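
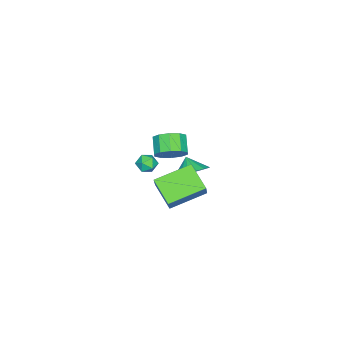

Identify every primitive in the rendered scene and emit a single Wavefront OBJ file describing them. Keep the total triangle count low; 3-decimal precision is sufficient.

v -2.422 -0.108 -2.95
v -1.703 -0.399 -2.336
v -2.538 -0.944 -1.616
v -3.258 -0.652 -2.23
v -1.9 0.149 -2.15
v -2.735 -0.395 -1.429
v -2.296 0.6 -2.269
v -3.131 0.055 -1.549
v -2.741 0.78 -2.648
v -3.576 0.235 -1.928
v -3.064 0.621 -3.143
v -3.899 0.076 -2.423
v -3.142 0.184 -3.564
v -3.977 -0.361 -2.844
v -2.945 -0.365 -3.751
v -3.78 -0.909 -3.03
v -2.549 -0.815 -3.631
v -3.384 -1.36 -2.911
v -2.104 -0.995 -3.252
v -2.939 -1.54 -2.532
v -1.781 -0.836 -2.757
v -2.616 -1.381 -2.037
v -1.452 -0.376 -3.109
v -0.762 -0.381 -3.037
v -1.458 -1.499 -3.123
v -0.768 -1.504 -3.051
v -1.17 -1.294 -2.526
v -1.166 -0.6 -2.517
v -1.054 -1.28 -3.643
v -1.05 -0.586 -3.634
v -0.516 -0.94 -3.367
v -0.588 -0.948 -2.677
v -1.632 -0.932 -3.483
v -1.704 -0.94 -2.793
v -0.468 2.235 -2.083
v 0.043 2.763 -1.347
v -0.912 1.625 -1.337
v -0.385 3.012 -1.397
v -0.832 3.084 -1.605
v -1.195 2.961 -1.922
v -1.392 2.671 -2.276
v -1.377 2.282 -2.585
v -1.154 1.881 -2.78
v -0.774 1.562 -2.815
v -0.324 1.397 -2.682
v 0.093 1.423 -2.412
v 0.382 1.636 -2.066
v 0.476 1.986 -1.724
v 0.353 2.392 -1.465
v 3.601 2.174 -0.015
v 4.318 2.482 1.074
v 2.038 3.553 0.626
v 2.756 3.86 1.715
v 4.364 3.44 -0.875
v 5.082 3.747 0.214
v 2.802 4.818 -0.234
v 3.519 5.126 0.855
f 2 1 5
f 2 5 3
f 3 5 6
f 3 6 4
f 5 1 7
f 5 7 6
f 6 7 8
f 6 8 4
f 7 1 9
f 7 9 8
f 8 9 10
f 8 10 4
f 9 1 11
f 9 11 10
f 10 11 12
f 10 12 4
f 11 1 13
f 11 13 12
f 12 13 14
f 12 14 4
f 13 1 15
f 13 15 14
f 14 15 16
f 14 16 4
f 15 1 17
f 15 17 16
f 16 17 18
f 16 18 4
f 17 1 19
f 17 19 18
f 18 19 20
f 18 20 4
f 19 1 21
f 19 21 20
f 20 21 22
f 20 22 4
f 21 1 2
f 21 2 22
f 22 2 3
f 22 3 4
f 23 34 28
f 23 28 24
f 23 24 30
f 23 30 33
f 23 33 34
f 24 28 32
f 28 34 27
f 34 33 25
f 33 30 29
f 30 24 31
f 26 32 27
f 26 27 25
f 26 25 29
f 26 29 31
f 26 31 32
f 27 32 28
f 25 27 34
f 29 25 33
f 31 29 30
f 32 31 24
f 36 35 38
f 36 38 37
f 38 35 39
f 38 39 37
f 39 35 40
f 39 40 37
f 40 35 41
f 40 41 37
f 41 35 42
f 41 42 37
f 42 35 43
f 42 43 37
f 43 35 44
f 43 44 37
f 44 35 45
f 44 45 37
f 45 35 46
f 45 46 37
f 46 35 47
f 46 47 37
f 47 35 48
f 47 48 37
f 48 35 49
f 48 49 37
f 49 35 36
f 49 36 37
f 51 53 50
f 54 51 50
f 50 53 52
f 52 54 50
f 51 57 53
f 55 51 54
f 55 57 51
f 53 57 52
f 56 54 52
f 52 57 56
f 56 55 54
f 57 55 56



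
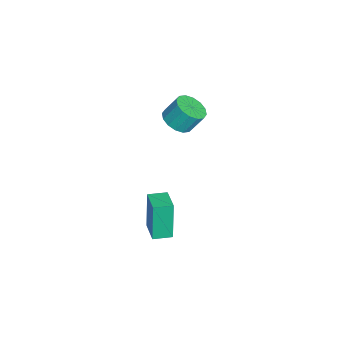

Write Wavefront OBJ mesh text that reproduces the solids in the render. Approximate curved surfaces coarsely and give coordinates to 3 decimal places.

v 0.219 -1.794 -4.986
v -0.135 -1.782 -2.967
v -0.053 -0.886 -5.039
v -0.407 -0.873 -3.02
v 1.407 -1.427 -4.78
v 1.053 -1.414 -2.761
v 1.135 -0.518 -4.833
v 0.781 -0.506 -2.814
v -1.687 -0.524 1.128
v -0.869 -0.552 1.184
v -0.915 0.096 2.169
v -1.733 0.124 2.112
v -0.952 -0.206 0.952
v -0.998 0.442 1.937
v -1.231 0.055 0.768
v -1.277 0.703 1.752
v -1.633 0.16 0.679
v -1.679 0.809 1.664
v -2.049 0.082 0.711
v -2.095 0.731 1.696
v -2.368 -0.158 0.855
v -2.414 0.491 1.839
v -2.505 -0.496 1.071
v -2.551 0.152 2.056
v -2.422 -0.842 1.303
v -2.468 -0.194 2.288
v -2.143 -1.103 1.488
v -2.189 -0.455 2.472
v -1.741 -1.209 1.576
v -1.787 -0.56 2.561
v -1.325 -1.131 1.544
v -1.371 -0.482 2.529
v -1.006 -0.891 1.401
v -1.052 -0.242 2.385
f 2 4 1
f 5 2 1
f 1 4 3
f 3 5 1
f 2 8 4
f 6 2 5
f 6 8 2
f 4 8 3
f 7 5 3
f 3 8 7
f 7 6 5
f 8 6 7
f 10 9 13
f 10 13 11
f 11 13 14
f 11 14 12
f 13 9 15
f 13 15 14
f 14 15 16
f 14 16 12
f 15 9 17
f 15 17 16
f 16 17 18
f 16 18 12
f 17 9 19
f 17 19 18
f 18 19 20
f 18 20 12
f 19 9 21
f 19 21 20
f 20 21 22
f 20 22 12
f 21 9 23
f 21 23 22
f 22 23 24
f 22 24 12
f 23 9 25
f 23 25 24
f 24 25 26
f 24 26 12
f 25 9 27
f 25 27 26
f 26 27 28
f 26 28 12
f 27 9 29
f 27 29 28
f 28 29 30
f 28 30 12
f 29 9 31
f 29 31 30
f 30 31 32
f 30 32 12
f 31 9 33
f 31 33 32
f 32 33 34
f 32 34 12
f 33 9 10
f 33 10 34
f 34 10 11
f 34 11 12



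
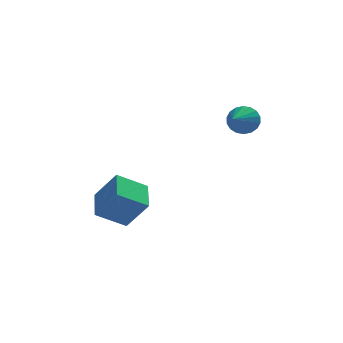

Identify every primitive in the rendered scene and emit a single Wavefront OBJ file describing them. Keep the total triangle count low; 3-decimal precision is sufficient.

v -2.796 3.007 -1.982
v -1.941 2.546 -0.71
v -2.761 4.405 -1.498
v -1.906 3.944 -0.226
v -1.554 3.236 -2.734
v -0.699 2.775 -1.462
v -1.519 4.634 -2.25
v -0.664 4.173 -0.978
v 2.927 2.571 3.128
v 3.195 2.22 2.597
v 2.393 1.429 3.612
v 3.418 2.206 2.808
v 3.543 2.263 3.083
v 3.546 2.382 3.366
v 3.427 2.538 3.602
v 3.209 2.7 3.744
v 2.935 2.837 3.764
v 2.659 2.921 3.658
v 2.436 2.936 3.447
v 2.311 2.878 3.173
v 2.307 2.759 2.89
v 2.427 2.603 2.654
v 2.645 2.441 2.511
v 2.919 2.304 2.491
f 2 4 1
f 5 2 1
f 1 4 3
f 3 5 1
f 2 8 4
f 6 2 5
f 6 8 2
f 4 8 3
f 7 5 3
f 3 8 7
f 7 6 5
f 8 6 7
f 10 9 12
f 10 12 11
f 12 9 13
f 12 13 11
f 13 9 14
f 13 14 11
f 14 9 15
f 14 15 11
f 15 9 16
f 15 16 11
f 16 9 17
f 16 17 11
f 17 9 18
f 17 18 11
f 18 9 19
f 18 19 11
f 19 9 20
f 19 20 11
f 20 9 21
f 20 21 11
f 21 9 22
f 21 22 11
f 22 9 23
f 22 23 11
f 23 9 24
f 23 24 11
f 24 9 10
f 24 10 11



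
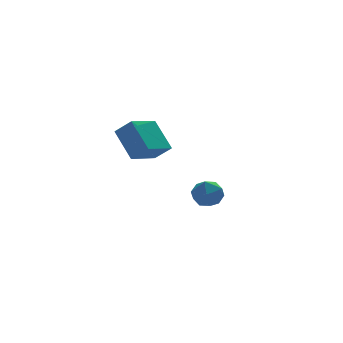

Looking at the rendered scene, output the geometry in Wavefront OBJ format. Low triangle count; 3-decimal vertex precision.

v -3.513 -2.258 2.459
v -3.888 -0.885 3.935
v -1.945 -1.373 2.034
v -2.319 -0 3.51
v -2.881 -2.98 3.29
v -3.255 -1.607 4.766
v -1.312 -2.095 2.865
v -1.687 -0.722 4.341
v 2.411 4.397 -3.453
v 3.405 4.648 -3.217
v 2.595 2.912 -2.643
v 3.589 3.163 -2.407
v 2.794 3.683 -1.956
v 2.68 4.601 -2.457
v 3.32 2.959 -3.403
v 3.206 3.877 -3.904
v 3.966 3.76 -3.187
v 3.641 4.207 -2.292
v 2.359 3.353 -3.568
v 2.034 3.8 -2.673
f 2 4 1
f 5 2 1
f 1 4 3
f 3 5 1
f 2 8 4
f 6 2 5
f 6 8 2
f 4 8 3
f 7 5 3
f 3 8 7
f 7 6 5
f 8 6 7
f 9 20 14
f 9 14 10
f 9 10 16
f 9 16 19
f 9 19 20
f 10 14 18
f 14 20 13
f 20 19 11
f 19 16 15
f 16 10 17
f 12 18 13
f 12 13 11
f 12 11 15
f 12 15 17
f 12 17 18
f 13 18 14
f 11 13 20
f 15 11 19
f 17 15 16
f 18 17 10



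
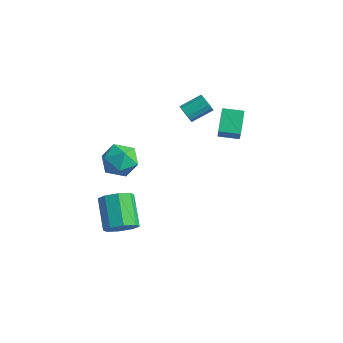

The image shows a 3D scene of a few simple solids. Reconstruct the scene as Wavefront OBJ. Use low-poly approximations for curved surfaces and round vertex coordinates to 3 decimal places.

v 0.431 -4.309 -4.117
v 0.942 -4.632 -3.295
v -0.459 -3.613 -2.022
v -0.971 -3.291 -2.843
v 1.203 -3.945 -3.559
v -0.198 -2.926 -2.285
v 1.011 -3.471 -4.149
v -0.39 -2.452 -2.875
v 0.479 -3.489 -4.72
v -0.922 -2.47 -3.447
v -0.081 -3.987 -4.938
v -1.482 -2.968 -3.665
v -0.342 -4.674 -4.675
v -1.743 -3.655 -3.401
v -0.15 -5.148 -4.085
v -1.551 -4.129 -2.811
v 0.382 -5.13 -3.513
v -1.019 -4.111 -2.24
v -0.075 -2.651 0.315
v 0.707 -3.207 0.978
v -1.407 -3.873 0.862
v -0.625 -4.429 1.525
v -0.979 -3.355 1.816
v -0.155 -2.6 1.478
v -0.545 -4.48 0.362
v 0.279 -3.725 0.024
v 0.417 -4.338 1.008
v 0.149 -3.642 1.906
v -0.849 -3.438 -0.066
v -1.117 -2.742 0.832
v -1.129 2.565 0.661
v -0.914 2.223 1.171
v -0.376 3.454 1.768
v -0.591 3.795 1.259
v -0.66 2.219 0.95
v -0.122 3.45 1.548
v -0.532 2.308 0.652
v 0.006 3.538 1.249
v -0.564 2.466 0.356
v -0.025 3.696 0.954
v -0.747 2.65 0.142
v -0.209 3.88 0.74
v -1.033 2.811 0.067
v -0.494 4.041 0.665
v -1.344 2.906 0.152
v -0.806 4.137 0.749
v -1.598 2.91 0.372
v -1.06 4.141 0.97
v -1.726 2.822 0.671
v -1.188 4.052 1.268
v -1.695 2.664 0.966
v -1.156 3.894 1.564
v -1.511 2.48 1.18
v -0.973 3.71 1.778
v -1.226 2.319 1.255
v -0.687 3.549 1.853
v 2.754 1.007 2.369
v 2.037 2.107 3.264
v 2.214 1.542 1.278
v 1.496 2.643 2.173
v 3.724 1.737 2.247
v 3.006 2.838 3.142
v 3.183 2.273 1.156
v 2.466 3.373 2.051
f 2 1 5
f 2 5 3
f 3 5 6
f 3 6 4
f 5 1 7
f 5 7 6
f 6 7 8
f 6 8 4
f 7 1 9
f 7 9 8
f 8 9 10
f 8 10 4
f 9 1 11
f 9 11 10
f 10 11 12
f 10 12 4
f 11 1 13
f 11 13 12
f 12 13 14
f 12 14 4
f 13 1 15
f 13 15 14
f 14 15 16
f 14 16 4
f 15 1 17
f 15 17 16
f 16 17 18
f 16 18 4
f 17 1 2
f 17 2 18
f 18 2 3
f 18 3 4
f 19 30 24
f 19 24 20
f 19 20 26
f 19 26 29
f 19 29 30
f 20 24 28
f 24 30 23
f 30 29 21
f 29 26 25
f 26 20 27
f 22 28 23
f 22 23 21
f 22 21 25
f 22 25 27
f 22 27 28
f 23 28 24
f 21 23 30
f 25 21 29
f 27 25 26
f 28 27 20
f 32 31 35
f 32 35 33
f 33 35 36
f 33 36 34
f 35 31 37
f 35 37 36
f 36 37 38
f 36 38 34
f 37 31 39
f 37 39 38
f 38 39 40
f 38 40 34
f 39 31 41
f 39 41 40
f 40 41 42
f 40 42 34
f 41 31 43
f 41 43 42
f 42 43 44
f 42 44 34
f 43 31 45
f 43 45 44
f 44 45 46
f 44 46 34
f 45 31 47
f 45 47 46
f 46 47 48
f 46 48 34
f 47 31 49
f 47 49 48
f 48 49 50
f 48 50 34
f 49 31 51
f 49 51 50
f 50 51 52
f 50 52 34
f 51 31 53
f 51 53 52
f 52 53 54
f 52 54 34
f 53 31 55
f 53 55 54
f 54 55 56
f 54 56 34
f 55 31 32
f 55 32 56
f 56 32 33
f 56 33 34
f 58 60 57
f 61 58 57
f 57 60 59
f 59 61 57
f 58 64 60
f 62 58 61
f 62 64 58
f 60 64 59
f 63 61 59
f 59 64 63
f 63 62 61
f 64 62 63



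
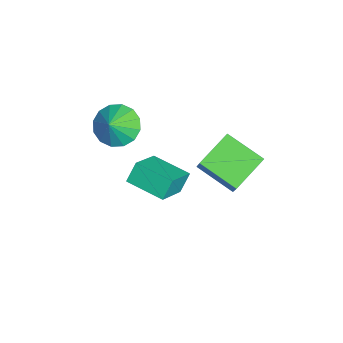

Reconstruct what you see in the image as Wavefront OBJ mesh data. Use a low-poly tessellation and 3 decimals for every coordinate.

v -3.444 -3.119 -0.351
v -2.75 -3.342 -1.065
v -2.756 -3.421 0.411
v -2.663 -2.836 -0.943
v -2.785 -2.405 -0.663
v -3.083 -2.166 -0.299
v -3.479 -2.182 0.051
v -3.864 -2.45 0.293
v -4.137 -2.896 0.362
v -4.225 -3.402 0.241
v -4.103 -3.833 -0.04
v -3.804 -4.072 -0.404
v -3.409 -4.056 -0.753
v -3.023 -3.789 -0.996
v -3.575 -2.036 -3.859
v -3.969 -1.636 -3.019
v -2.623 -0.578 -4.109
v -3.016 -0.177 -3.269
v -2.204 -2.763 -2.871
v -2.597 -2.362 -2.031
v -1.251 -1.304 -3.121
v -1.645 -0.904 -2.281
v 0.931 1.361 -0.204
v 0.067 -0.008 0.537
v -0.165 2.443 0.516
v -1.029 1.074 1.257
v 1.729 1.446 0.883
v 0.865 0.077 1.624
v 0.633 2.528 1.603
v -0.231 1.159 2.344
f 2 1 4
f 2 4 3
f 4 1 5
f 4 5 3
f 5 1 6
f 5 6 3
f 6 1 7
f 6 7 3
f 7 1 8
f 7 8 3
f 8 1 9
f 8 9 3
f 9 1 10
f 9 10 3
f 10 1 11
f 10 11 3
f 11 1 12
f 11 12 3
f 12 1 13
f 12 13 3
f 13 1 14
f 13 14 3
f 14 1 2
f 14 2 3
f 16 18 15
f 19 16 15
f 15 18 17
f 17 19 15
f 16 22 18
f 20 16 19
f 20 22 16
f 18 22 17
f 21 19 17
f 17 22 21
f 21 20 19
f 22 20 21
f 24 26 23
f 27 24 23
f 23 26 25
f 25 27 23
f 24 30 26
f 28 24 27
f 28 30 24
f 26 30 25
f 29 27 25
f 25 30 29
f 29 28 27
f 30 28 29



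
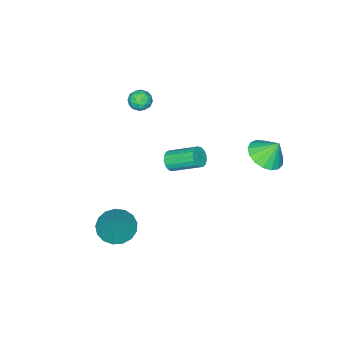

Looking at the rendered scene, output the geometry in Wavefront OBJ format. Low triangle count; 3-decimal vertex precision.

v 3.466 -1.476 -2.425
v 4.357 -1.938 -2.697
v 4.334 -0.844 -0.655
v 4.4 -1.478 -2.882
v 4.228 -1.018 -2.963
v 3.882 -0.662 -2.92
v 3.441 -0.494 -2.764
v 3.005 -0.55 -2.53
v 2.675 -0.818 -2.272
v 2.526 -1.238 -2.049
v 2.592 -1.712 -1.912
v 2.859 -2.132 -1.892
v 3.264 -2.402 -1.995
v 3.716 -2.46 -2.196
v 4.11 -2.292 -2.449
v -0.817 -3.246 3.617
v -0.331 -3.338 3.176
v -1.229 -4.202 3.364
v -0.743 -4.294 2.923
v -0.606 -4.296 3.571
v -0.352 -3.704 3.727
v -1.208 -3.836 2.813
v -0.954 -3.244 2.969
v -0.573 -3.702 2.679
v -0.201 -3.987 3.147
v -1.359 -3.553 3.393
v -0.987 -3.838 3.861
v -0.538 -3.208 3.419
v -1.022 -4.332 3.121
v -0.941 -4.333 3.502
v -0.656 -4.387 3.242
v -0.55 -3.423 3.743
v -0.265 -3.477 3.484
v -0.426 -4.04 3.716
v -1.295 -4.063 3.056
v -1.01 -4.117 2.797
v -0.904 -3.153 3.298
v -0.619 -3.207 3.038
v -1.134 -3.5 2.824
v -0.395 -3.476 2.867
v -0.637 -4.038 2.718
v -0.91 -3.769 2.654
v -0.761 -3.421 2.746
v -0.176 -3.643 3.143
v -0.418 -4.205 2.994
v -0.338 -4.206 3.375
v -0.188 -3.859 3.467
v -0.318 -3.857 2.85
v -1.142 -3.335 3.546
v -1.384 -3.897 3.397
v -1.372 -3.681 3.073
v -1.222 -3.334 3.165
v -0.923 -3.502 3.822
v -1.165 -4.064 3.673
v -0.799 -4.119 3.794
v -0.65 -3.771 3.886
v -1.242 -3.683 3.69
v -2.84 2.667 1.507
v -2.287 3.492 1.234
v -3.16 3.233 2.573
v -2.736 3.584 1.05
v -3.208 3.466 0.971
v -3.595 3.165 1.015
v -3.81 2.749 1.171
v -3.803 2.315 1.404
v -3.574 1.961 1.661
v -3.178 1.769 1.882
v -2.704 1.782 2.017
v -2.261 1.998 2.035
v -1.951 2.367 1.932
v -1.844 2.805 1.732
v -1.966 3.211 1.48
v 1.933 0.738 3.277
v 2.384 0.703 3.639
v 1.838 2.047 4.446
v 1.387 2.082 4.083
v 2.477 0.864 3.433
v 1.931 2.209 4.24
v 2.445 0.997 3.191
v 1.899 2.341 3.998
v 2.296 1.07 2.969
v 1.75 2.414 3.776
v 2.063 1.067 2.817
v 1.518 2.411 3.624
v 1.801 0.988 2.77
v 1.256 2.333 3.577
v 1.569 0.853 2.839
v 1.024 2.197 3.646
v 1.42 0.691 3.009
v 0.875 2.035 3.816
v 1.389 0.539 3.24
v 0.844 1.884 4.047
v 1.482 0.434 3.479
v 0.937 1.778 4.286
v 1.679 0.398 3.672
v 1.133 1.742 4.478
v 1.933 0.44 3.774
v 1.388 1.784 4.581
v 2.188 0.55 3.762
v 1.642 1.894 4.569
f 2 1 4
f 2 4 3
f 4 1 5
f 4 5 3
f 5 1 6
f 5 6 3
f 6 1 7
f 6 7 3
f 7 1 8
f 7 8 3
f 8 1 9
f 8 9 3
f 9 1 10
f 9 10 3
f 10 1 11
f 10 11 3
f 11 1 12
f 11 12 3
f 12 1 13
f 12 13 3
f 13 1 14
f 13 14 3
f 14 1 15
f 14 15 3
f 15 1 2
f 15 2 3
f 16 53 32
f 53 27 56
f 32 56 21
f 53 56 32
f 16 32 28
f 32 21 33
f 28 33 17
f 32 33 28
f 16 28 37
f 28 17 38
f 37 38 23
f 28 38 37
f 16 37 49
f 37 23 52
f 49 52 26
f 37 52 49
f 16 49 53
f 49 26 57
f 53 57 27
f 49 57 53
f 17 33 44
f 33 21 47
f 44 47 25
f 33 47 44
f 21 56 34
f 56 27 55
f 34 55 20
f 56 55 34
f 27 57 54
f 57 26 50
f 54 50 18
f 57 50 54
f 26 52 51
f 52 23 39
f 51 39 22
f 52 39 51
f 23 38 43
f 38 17 40
f 43 40 24
f 38 40 43
f 19 45 31
f 45 25 46
f 31 46 20
f 45 46 31
f 19 31 29
f 31 20 30
f 29 30 18
f 31 30 29
f 19 29 36
f 29 18 35
f 36 35 22
f 29 35 36
f 19 36 41
f 36 22 42
f 41 42 24
f 36 42 41
f 19 41 45
f 41 24 48
f 45 48 25
f 41 48 45
f 20 46 34
f 46 25 47
f 34 47 21
f 46 47 34
f 18 30 54
f 30 20 55
f 54 55 27
f 30 55 54
f 22 35 51
f 35 18 50
f 51 50 26
f 35 50 51
f 24 42 43
f 42 22 39
f 43 39 23
f 42 39 43
f 25 48 44
f 48 24 40
f 44 40 17
f 48 40 44
f 59 58 61
f 59 61 60
f 61 58 62
f 61 62 60
f 62 58 63
f 62 63 60
f 63 58 64
f 63 64 60
f 64 58 65
f 64 65 60
f 65 58 66
f 65 66 60
f 66 58 67
f 66 67 60
f 67 58 68
f 67 68 60
f 68 58 69
f 68 69 60
f 69 58 70
f 69 70 60
f 70 58 71
f 70 71 60
f 71 58 72
f 71 72 60
f 72 58 59
f 72 59 60
f 74 73 77
f 74 77 75
f 75 77 78
f 75 78 76
f 77 73 79
f 77 79 78
f 78 79 80
f 78 80 76
f 79 73 81
f 79 81 80
f 80 81 82
f 80 82 76
f 81 73 83
f 81 83 82
f 82 83 84
f 82 84 76
f 83 73 85
f 83 85 84
f 84 85 86
f 84 86 76
f 85 73 87
f 85 87 86
f 86 87 88
f 86 88 76
f 87 73 89
f 87 89 88
f 88 89 90
f 88 90 76
f 89 73 91
f 89 91 90
f 90 91 92
f 90 92 76
f 91 73 93
f 91 93 92
f 92 93 94
f 92 94 76
f 93 73 95
f 93 95 94
f 94 95 96
f 94 96 76
f 95 73 97
f 95 97 96
f 96 97 98
f 96 98 76
f 97 73 99
f 97 99 98
f 98 99 100
f 98 100 76
f 99 73 74
f 99 74 100
f 100 74 75
f 100 75 76



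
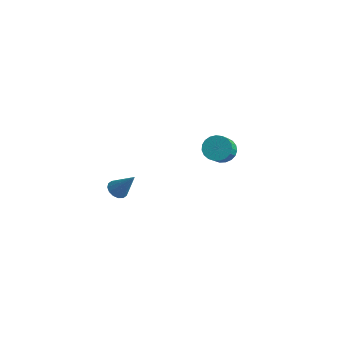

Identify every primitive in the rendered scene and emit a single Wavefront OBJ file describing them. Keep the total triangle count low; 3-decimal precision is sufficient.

v -0.747 4.1 1.07
v -0.249 4.589 1.372
v 0.065 3.748 2.213
v -0.433 3.26 1.91
v -0.512 4.654 1.535
v -0.198 3.813 2.376
v -0.816 4.623 1.617
v -0.501 3.782 2.458
v -1.107 4.501 1.605
v -0.793 3.661 2.446
v -1.337 4.311 1.5
v -1.022 3.47 2.341
v -1.464 4.084 1.321
v -1.15 3.243 2.162
v -1.468 3.86 1.098
v -1.153 3.019 1.939
v -1.346 3.677 0.871
v -1.032 2.837 1.712
v -1.122 3.568 0.677
v -0.807 2.727 1.518
v -0.832 3.551 0.552
v -0.518 2.71 1.393
v -0.528 3.628 0.516
v -0.214 2.788 1.357
v -0.262 3.788 0.575
v 0.053 2.947 1.416
v -0.079 4.001 0.721
v 0.235 3.16 1.562
v -0.012 4.232 0.926
v 0.302 3.391 1.767
v -0.073 4.44 1.156
v 0.242 3.599 1.997
v -1.564 -2.859 2.171
v -1.289 -2.46 1.89
v -0.716 -2.601 3.369
v -1.51 -2.323 2.018
v -1.746 -2.33 2.186
v -1.933 -2.478 2.35
v -2.021 -2.729 2.467
v -1.987 -3.014 2.504
v -1.839 -3.258 2.452
v -1.617 -3.395 2.325
v -1.382 -3.388 2.156
v -1.195 -3.24 1.992
v -1.106 -2.989 1.875
v -1.141 -2.704 1.838
f 2 1 5
f 2 5 3
f 3 5 6
f 3 6 4
f 5 1 7
f 5 7 6
f 6 7 8
f 6 8 4
f 7 1 9
f 7 9 8
f 8 9 10
f 8 10 4
f 9 1 11
f 9 11 10
f 10 11 12
f 10 12 4
f 11 1 13
f 11 13 12
f 12 13 14
f 12 14 4
f 13 1 15
f 13 15 14
f 14 15 16
f 14 16 4
f 15 1 17
f 15 17 16
f 16 17 18
f 16 18 4
f 17 1 19
f 17 19 18
f 18 19 20
f 18 20 4
f 19 1 21
f 19 21 20
f 20 21 22
f 20 22 4
f 21 1 23
f 21 23 22
f 22 23 24
f 22 24 4
f 23 1 25
f 23 25 24
f 24 25 26
f 24 26 4
f 25 1 27
f 25 27 26
f 26 27 28
f 26 28 4
f 27 1 29
f 27 29 28
f 28 29 30
f 28 30 4
f 29 1 31
f 29 31 30
f 30 31 32
f 30 32 4
f 31 1 2
f 31 2 32
f 32 2 3
f 32 3 4
f 34 33 36
f 34 36 35
f 36 33 37
f 36 37 35
f 37 33 38
f 37 38 35
f 38 33 39
f 38 39 35
f 39 33 40
f 39 40 35
f 40 33 41
f 40 41 35
f 41 33 42
f 41 42 35
f 42 33 43
f 42 43 35
f 43 33 44
f 43 44 35
f 44 33 45
f 44 45 35
f 45 33 46
f 45 46 35
f 46 33 34
f 46 34 35



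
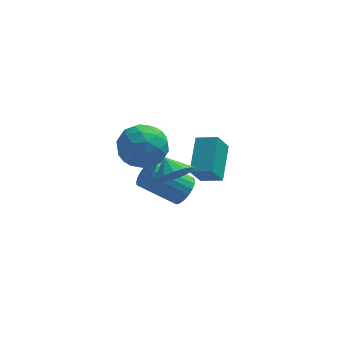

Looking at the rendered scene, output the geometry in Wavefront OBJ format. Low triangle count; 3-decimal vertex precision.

v 0.924 0.567 -1.012
v 1.401 0.69 -0.369
v -0.247 0.897 0.815
v -0.724 0.773 0.172
v 1.357 1.003 -0.485
v -0.291 1.21 0.699
v 1.239 1.241 -0.691
v -0.41 1.448 0.492
v 1.066 1.362 -0.954
v -0.583 1.569 0.23
v 0.868 1.346 -1.226
v -0.781 1.552 -0.043
v 0.68 1.195 -1.461
v -0.968 1.401 -0.278
v 0.535 0.935 -1.619
v -1.114 1.142 -0.435
v 0.456 0.612 -1.671
v -1.192 0.818 -0.488
v 0.459 0.281 -1.61
v -1.19 0.487 -0.426
v 0.542 -0.001 -1.445
v -1.106 0.205 -0.261
v 0.691 -0.185 -1.205
v -0.957 0.022 -0.022
v 0.881 -0.238 -0.932
v -0.768 -0.032 0.252
v 1.078 -0.153 -0.672
v -0.571 0.054 0.511
v 1.248 0.057 -0.472
v -0.4 0.264 0.712
v 1.363 0.356 -0.364
v -0.286 0.562 0.819
v 0.289 -3.009 3.221
v 1.143 -2.573 3.192
v -0.089 -2.231 3.799
v 0.923 -2.407 2.825
v 0.557 -2.379 2.548
v 0.13 -2.495 2.426
v -0.261 -2.729 2.485
v -0.526 -3.027 2.714
v -0.604 -3.321 3.058
v -0.478 -3.544 3.44
v -0.176 -3.644 3.771
v 0.233 -3.598 3.977
v 0.654 -3.418 4.009
v 0.992 -3.143 3.861
v 1.168 -2.838 3.566
v -1.879 0.904 2.503
v -1.09 0.977 1.562
v -0.73 -0.477 3.358
v 0.059 -0.404 2.417
v -0.052 0.537 3.202
v -0.763 1.391 2.673
v -1.057 -0.891 2.247
v -1.768 -0.037 1.718
v -0.582 -0.132 1.404
v 0.039 0.751 1.994
v -1.859 -0.251 2.926
v -1.238 0.632 3.516
v -1.586 1.062 1.957
v -0.234 -0.562 2.963
v -0.3 -0.009 3.424
v 0.164 0.035 2.871
v -1.393 1.305 2.61
v -0.929 1.348 2.057
v -0.319 1.09 3.021
v -0.891 -0.848 2.863
v -0.427 -0.805 2.31
v -1.984 0.465 2.049
v -1.52 0.509 1.496
v -1.501 -0.59 1.899
v -0.824 0.453 1.311
v -0.148 -0.359 1.814
v -0.804 -0.645 1.714
v -1.222 -0.143 1.403
v -0.458 0.972 1.658
v 0.218 0.16 2.161
v 0.152 0.713 2.622
v -0.266 1.215 2.311
v -0.16 0.32 1.565
v -2.038 0.34 2.759
v -1.362 -0.472 3.262
v -1.554 -0.715 2.609
v -1.972 -0.213 2.298
v -1.672 0.859 3.106
v -0.996 0.047 3.609
v -0.598 0.643 3.517
v -1.016 1.145 3.206
v -1.66 0.18 3.355
v 1.732 1.933 -1.538
v 1.208 1.475 -0.476
v 2.113 3.67 -0.602
v 1.588 3.213 0.46
v 2.712 1.547 -1.22
v 2.187 1.09 -0.158
v 3.092 3.285 -0.284
v 2.568 2.827 0.778
f 2 1 5
f 2 5 3
f 3 5 6
f 3 6 4
f 5 1 7
f 5 7 6
f 6 7 8
f 6 8 4
f 7 1 9
f 7 9 8
f 8 9 10
f 8 10 4
f 9 1 11
f 9 11 10
f 10 11 12
f 10 12 4
f 11 1 13
f 11 13 12
f 12 13 14
f 12 14 4
f 13 1 15
f 13 15 14
f 14 15 16
f 14 16 4
f 15 1 17
f 15 17 16
f 16 17 18
f 16 18 4
f 17 1 19
f 17 19 18
f 18 19 20
f 18 20 4
f 19 1 21
f 19 21 20
f 20 21 22
f 20 22 4
f 21 1 23
f 21 23 22
f 22 23 24
f 22 24 4
f 23 1 25
f 23 25 24
f 24 25 26
f 24 26 4
f 25 1 27
f 25 27 26
f 26 27 28
f 26 28 4
f 27 1 29
f 27 29 28
f 28 29 30
f 28 30 4
f 29 1 31
f 29 31 30
f 30 31 32
f 30 32 4
f 31 1 2
f 31 2 32
f 32 2 3
f 32 3 4
f 34 33 36
f 34 36 35
f 36 33 37
f 36 37 35
f 37 33 38
f 37 38 35
f 38 33 39
f 38 39 35
f 39 33 40
f 39 40 35
f 40 33 41
f 40 41 35
f 41 33 42
f 41 42 35
f 42 33 43
f 42 43 35
f 43 33 44
f 43 44 35
f 44 33 45
f 44 45 35
f 45 33 46
f 45 46 35
f 46 33 47
f 46 47 35
f 47 33 34
f 47 34 35
f 48 85 64
f 85 59 88
f 64 88 53
f 85 88 64
f 48 64 60
f 64 53 65
f 60 65 49
f 64 65 60
f 48 60 69
f 60 49 70
f 69 70 55
f 60 70 69
f 48 69 81
f 69 55 84
f 81 84 58
f 69 84 81
f 48 81 85
f 81 58 89
f 85 89 59
f 81 89 85
f 49 65 76
f 65 53 79
f 76 79 57
f 65 79 76
f 53 88 66
f 88 59 87
f 66 87 52
f 88 87 66
f 59 89 86
f 89 58 82
f 86 82 50
f 89 82 86
f 58 84 83
f 84 55 71
f 83 71 54
f 84 71 83
f 55 70 75
f 70 49 72
f 75 72 56
f 70 72 75
f 51 77 63
f 77 57 78
f 63 78 52
f 77 78 63
f 51 63 61
f 63 52 62
f 61 62 50
f 63 62 61
f 51 61 68
f 61 50 67
f 68 67 54
f 61 67 68
f 51 68 73
f 68 54 74
f 73 74 56
f 68 74 73
f 51 73 77
f 73 56 80
f 77 80 57
f 73 80 77
f 52 78 66
f 78 57 79
f 66 79 53
f 78 79 66
f 50 62 86
f 62 52 87
f 86 87 59
f 62 87 86
f 54 67 83
f 67 50 82
f 83 82 58
f 67 82 83
f 56 74 75
f 74 54 71
f 75 71 55
f 74 71 75
f 57 80 76
f 80 56 72
f 76 72 49
f 80 72 76
f 91 93 90
f 94 91 90
f 90 93 92
f 92 94 90
f 91 97 93
f 95 91 94
f 95 97 91
f 93 97 92
f 96 94 92
f 92 97 96
f 96 95 94
f 97 95 96



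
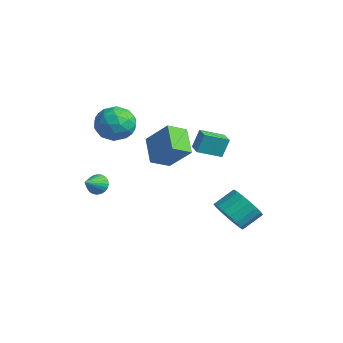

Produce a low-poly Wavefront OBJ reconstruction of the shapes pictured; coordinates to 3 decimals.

v -3.648 -0.261 3.416
v -2.488 -0.141 3.366
v -3.552 -1.699 2.194
v -2.392 -1.579 2.144
v -2.897 -1.969 3.122
v -2.956 -1.081 3.876
v -3.084 -0.759 1.684
v -3.143 0.129 2.438
v -2.14 -0.449 2.295
v -2.024 -1.197 3.184
v -4.016 -0.643 2.376
v -3.9 -1.391 3.265
v -3.076 -0.075 3.498
v -2.964 -1.765 2.062
v -3.26 -1.994 2.637
v -2.579 -1.924 2.607
v -3.351 -0.627 3.798
v -2.67 -0.557 3.769
v -2.91 -1.631 3.625
v -3.37 -1.283 1.791
v -2.689 -1.213 1.762
v -3.461 0.084 2.953
v -2.78 0.154 2.923
v -3.13 -0.209 1.935
v -2.19 -0.186 2.839
v -2.133 -1.03 2.121
v -2.54 -0.549 1.85
v -2.575 -0.027 2.294
v -2.122 -0.625 3.362
v -2.065 -1.47 2.644
v -2.362 -1.699 3.218
v -2.397 -1.177 3.662
v -1.917 -0.806 2.732
v -3.975 -0.37 2.916
v -3.918 -1.215 2.198
v -3.643 -0.663 1.898
v -3.678 -0.141 2.342
v -3.907 -0.81 3.439
v -3.85 -1.654 2.721
v -3.465 -1.813 3.266
v -3.5 -1.291 3.71
v -4.123 -1.034 2.828
v -3.697 -1.619 -1.765
v -3.385 -1.83 -2.307
v -3.223 -2.641 -1.095
v -3.206 -1.678 -2.202
v -3.102 -1.516 -2.03
v -3.088 -1.371 -1.818
v -3.167 -1.264 -1.598
v -3.327 -1.21 -1.403
v -3.543 -1.219 -1.263
v -3.783 -1.289 -1.2
v -4.009 -1.409 -1.223
v -4.189 -1.561 -1.328
v -4.293 -1.722 -1.499
v -4.307 -1.868 -1.712
v -4.227 -1.975 -1.932
v -4.068 -2.029 -2.127
v -3.851 -2.02 -2.266
v -3.612 -1.95 -2.33
v -2.972 2.279 -1.178
v -3.045 1.143 -0.614
v -4.332 2.838 -0.228
v -4.405 1.702 0.336
v -1.775 2.878 0.184
v -1.848 1.742 0.748
v -3.135 3.437 1.134
v -3.208 2.301 1.698
v 1.79 2.784 -2.823
v 2.651 3.105 -3.409
v 2.751 4.237 -2.644
v 1.89 3.916 -2.057
v 2.278 3.301 -3.65
v 2.377 4.432 -2.884
v 1.808 3.394 -3.726
v 1.907 4.525 -2.961
v 1.335 3.366 -3.624
v 1.434 4.498 -2.858
v 0.952 3.223 -3.363
v 1.051 4.355 -2.597
v 0.735 2.993 -2.995
v 0.834 4.125 -2.229
v 0.727 2.722 -2.593
v 0.826 3.854 -1.827
v 0.929 2.463 -2.236
v 1.029 3.595 -1.471
v 1.303 2.268 -1.996
v 1.402 3.399 -1.23
v 1.773 2.175 -1.919
v 1.872 3.306 -1.154
v 2.246 2.202 -2.022
v 2.345 3.334 -1.256
v 2.629 2.345 -2.283
v 2.728 3.477 -1.517
v 2.846 2.575 -2.651
v 2.945 3.707 -1.885
v 2.854 2.846 -3.053
v 2.953 3.978 -2.287
v 2.679 0.045 3.364
v 2.692 0.463 4.403
v 3.109 1.201 2.893
v 3.122 1.619 3.932
v 3.558 -0.239 3.468
v 3.571 0.179 4.507
v 3.988 0.917 2.997
v 4.001 1.335 4.036
f 1 38 17
f 38 12 41
f 17 41 6
f 38 41 17
f 1 17 13
f 17 6 18
f 13 18 2
f 17 18 13
f 1 13 22
f 13 2 23
f 22 23 8
f 13 23 22
f 1 22 34
f 22 8 37
f 34 37 11
f 22 37 34
f 1 34 38
f 34 11 42
f 38 42 12
f 34 42 38
f 2 18 29
f 18 6 32
f 29 32 10
f 18 32 29
f 6 41 19
f 41 12 40
f 19 40 5
f 41 40 19
f 12 42 39
f 42 11 35
f 39 35 3
f 42 35 39
f 11 37 36
f 37 8 24
f 36 24 7
f 37 24 36
f 8 23 28
f 23 2 25
f 28 25 9
f 23 25 28
f 4 30 16
f 30 10 31
f 16 31 5
f 30 31 16
f 4 16 14
f 16 5 15
f 14 15 3
f 16 15 14
f 4 14 21
f 14 3 20
f 21 20 7
f 14 20 21
f 4 21 26
f 21 7 27
f 26 27 9
f 21 27 26
f 4 26 30
f 26 9 33
f 30 33 10
f 26 33 30
f 5 31 19
f 31 10 32
f 19 32 6
f 31 32 19
f 3 15 39
f 15 5 40
f 39 40 12
f 15 40 39
f 7 20 36
f 20 3 35
f 36 35 11
f 20 35 36
f 9 27 28
f 27 7 24
f 28 24 8
f 27 24 28
f 10 33 29
f 33 9 25
f 29 25 2
f 33 25 29
f 44 43 46
f 44 46 45
f 46 43 47
f 46 47 45
f 47 43 48
f 47 48 45
f 48 43 49
f 48 49 45
f 49 43 50
f 49 50 45
f 50 43 51
f 50 51 45
f 51 43 52
f 51 52 45
f 52 43 53
f 52 53 45
f 53 43 54
f 53 54 45
f 54 43 55
f 54 55 45
f 55 43 56
f 55 56 45
f 56 43 57
f 56 57 45
f 57 43 58
f 57 58 45
f 58 43 59
f 58 59 45
f 59 43 60
f 59 60 45
f 60 43 44
f 60 44 45
f 62 64 61
f 65 62 61
f 61 64 63
f 63 65 61
f 62 68 64
f 66 62 65
f 66 68 62
f 64 68 63
f 67 65 63
f 63 68 67
f 67 66 65
f 68 66 67
f 70 69 73
f 70 73 71
f 71 73 74
f 71 74 72
f 73 69 75
f 73 75 74
f 74 75 76
f 74 76 72
f 75 69 77
f 75 77 76
f 76 77 78
f 76 78 72
f 77 69 79
f 77 79 78
f 78 79 80
f 78 80 72
f 79 69 81
f 79 81 80
f 80 81 82
f 80 82 72
f 81 69 83
f 81 83 82
f 82 83 84
f 82 84 72
f 83 69 85
f 83 85 84
f 84 85 86
f 84 86 72
f 85 69 87
f 85 87 86
f 86 87 88
f 86 88 72
f 87 69 89
f 87 89 88
f 88 89 90
f 88 90 72
f 89 69 91
f 89 91 90
f 90 91 92
f 90 92 72
f 91 69 93
f 91 93 92
f 92 93 94
f 92 94 72
f 93 69 95
f 93 95 94
f 94 95 96
f 94 96 72
f 95 69 97
f 95 97 96
f 96 97 98
f 96 98 72
f 97 69 70
f 97 70 98
f 98 70 71
f 98 71 72
f 100 102 99
f 103 100 99
f 99 102 101
f 101 103 99
f 100 106 102
f 104 100 103
f 104 106 100
f 102 106 101
f 105 103 101
f 101 106 105
f 105 104 103
f 106 104 105



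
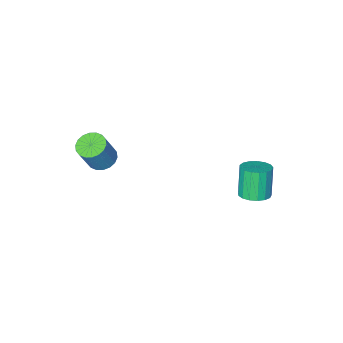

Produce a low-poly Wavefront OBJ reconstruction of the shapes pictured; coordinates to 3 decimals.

v 3.178 -1.49 -1.267
v 3.939 -1.742 -1.58
v 4.722 -1.502 0.134
v 3.962 -1.25 0.447
v 3.945 -1.363 -1.635
v 4.729 -1.124 0.079
v 3.799 -1.01 -1.618
v 4.583 -0.77 0.096
v 3.531 -0.751 -1.531
v 4.314 -0.512 0.183
v 3.192 -0.639 -1.392
v 3.976 -0.4 0.322
v 2.851 -0.695 -1.228
v 3.635 -0.456 0.486
v 2.574 -0.909 -1.072
v 3.358 -0.67 0.642
v 2.418 -1.238 -0.954
v 3.201 -0.998 0.76
v 2.411 -1.616 -0.899
v 3.195 -1.377 0.815
v 2.557 -1.97 -0.916
v 3.341 -1.73 0.798
v 2.826 -2.228 -1.003
v 3.609 -1.989 0.711
v 3.164 -2.34 -1.142
v 3.948 -2.101 0.572
v 3.505 -2.284 -1.306
v 4.289 -2.045 0.408
v 3.782 -2.07 -1.462
v 4.566 -1.831 0.252
v -2.819 4.147 -2.922
v -1.985 3.857 -2.81
v -2.407 3.323 -1.047
v -3.241 3.613 -1.158
v -1.969 4.263 -2.683
v -2.392 3.729 -0.92
v -2.148 4.643 -2.611
v -2.571 4.109 -0.848
v -2.481 4.909 -2.61
v -2.903 4.375 -0.847
v -2.891 5 -2.681
v -3.313 4.467 -0.917
v -3.284 4.897 -2.806
v -3.707 4.363 -1.043
v -3.571 4.621 -2.958
v -3.994 4.087 -1.195
v -3.686 4.236 -3.102
v -4.108 3.703 -1.339
v -3.602 3.832 -3.204
v -4.024 3.298 -1.441
v -3.338 3.499 -3.242
v -3.761 2.965 -1.479
v -2.956 3.315 -3.206
v -3.378 2.781 -1.443
v -2.542 3.321 -3.105
v -2.964 2.788 -1.342
v -2.192 3.517 -2.962
v -2.614 2.983 -1.199
f 2 1 5
f 2 5 3
f 3 5 6
f 3 6 4
f 5 1 7
f 5 7 6
f 6 7 8
f 6 8 4
f 7 1 9
f 7 9 8
f 8 9 10
f 8 10 4
f 9 1 11
f 9 11 10
f 10 11 12
f 10 12 4
f 11 1 13
f 11 13 12
f 12 13 14
f 12 14 4
f 13 1 15
f 13 15 14
f 14 15 16
f 14 16 4
f 15 1 17
f 15 17 16
f 16 17 18
f 16 18 4
f 17 1 19
f 17 19 18
f 18 19 20
f 18 20 4
f 19 1 21
f 19 21 20
f 20 21 22
f 20 22 4
f 21 1 23
f 21 23 22
f 22 23 24
f 22 24 4
f 23 1 25
f 23 25 24
f 24 25 26
f 24 26 4
f 25 1 27
f 25 27 26
f 26 27 28
f 26 28 4
f 27 1 29
f 27 29 28
f 28 29 30
f 28 30 4
f 29 1 2
f 29 2 30
f 30 2 3
f 30 3 4
f 32 31 35
f 32 35 33
f 33 35 36
f 33 36 34
f 35 31 37
f 35 37 36
f 36 37 38
f 36 38 34
f 37 31 39
f 37 39 38
f 38 39 40
f 38 40 34
f 39 31 41
f 39 41 40
f 40 41 42
f 40 42 34
f 41 31 43
f 41 43 42
f 42 43 44
f 42 44 34
f 43 31 45
f 43 45 44
f 44 45 46
f 44 46 34
f 45 31 47
f 45 47 46
f 46 47 48
f 46 48 34
f 47 31 49
f 47 49 48
f 48 49 50
f 48 50 34
f 49 31 51
f 49 51 50
f 50 51 52
f 50 52 34
f 51 31 53
f 51 53 52
f 52 53 54
f 52 54 34
f 53 31 55
f 53 55 54
f 54 55 56
f 54 56 34
f 55 31 57
f 55 57 56
f 56 57 58
f 56 58 34
f 57 31 32
f 57 32 58
f 58 32 33
f 58 33 34



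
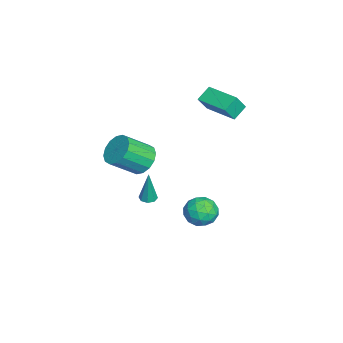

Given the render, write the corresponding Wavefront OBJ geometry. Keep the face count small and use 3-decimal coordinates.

v -3.547 1.492 3.849
v -4.226 2.069 4.443
v -3.998 1.978 2.861
v -4.676 2.555 3.455
v -2.124 3.045 3.965
v -2.802 3.622 4.559
v -2.574 3.531 2.977
v -3.253 4.108 3.571
v -0.997 2.792 -3.168
v -0.476 2.063 -2.639
v -1.464 1.637 -4.301
v -0.943 0.908 -3.772
v -1.805 1.328 -3.368
v -1.516 2.042 -2.667
v -0.424 1.658 -4.273
v -0.135 2.372 -3.572
v -0.122 1.362 -3.322
v -0.976 1.158 -2.762
v -0.964 2.542 -4.178
v -1.818 2.338 -3.618
v -0.696 2.529 -2.804
v -1.244 1.171 -4.136
v -1.751 1.418 -3.899
v -1.445 0.989 -3.588
v -1.307 2.517 -2.82
v -1.001 2.088 -2.509
v -1.782 1.656 -2.938
v -0.939 1.612 -4.431
v -0.633 1.183 -4.12
v -0.495 2.711 -3.352
v -0.189 2.282 -3.041
v -0.158 2.044 -4.002
v -0.181 1.688 -2.894
v -0.456 1.009 -3.561
v -0.15 1.45 -3.855
v 0.019 1.87 -3.443
v -0.683 1.568 -2.565
v -0.957 0.889 -3.232
v -1.464 1.136 -2.994
v -1.295 1.556 -2.582
v -0.475 1.156 -2.967
v -0.983 2.811 -3.708
v -1.257 2.132 -4.375
v -0.645 2.144 -4.358
v -0.476 2.564 -3.946
v -1.484 2.691 -3.379
v -1.759 2.012 -4.046
v -1.959 1.83 -3.497
v -1.79 2.25 -3.085
v -1.465 2.544 -3.973
v 1.067 -1.087 2.049
v 1.745 -1.364 1.368
v 2.371 -2.69 2.53
v 1.693 -2.413 3.211
v 1.982 -1.003 1.653
v 2.607 -2.328 2.815
v 1.973 -0.664 2.044
v 2.599 -1.989 3.206
v 1.722 -0.439 2.437
v 2.347 -1.764 3.599
v 1.295 -0.387 2.725
v 1.921 -1.712 3.887
v 0.808 -0.523 2.833
v 1.433 -1.848 3.994
v 0.389 -0.81 2.73
v 1.015 -2.136 3.892
v 0.153 -1.172 2.445
v 0.778 -2.497 3.607
v 0.161 -1.511 2.054
v 0.787 -2.836 3.216
v 0.413 -1.736 1.661
v 1.038 -3.061 2.823
v 0.839 -1.788 1.373
v 1.465 -3.113 2.535
v 1.327 -1.652 1.266
v 1.952 -2.977 2.427
v 0.176 -0.907 -1.607
v 0.682 -0.901 -1.669
v 0.424 -0.853 0.427
v 0.528 -0.543 -1.66
v 0.168 -0.397 -1.62
v -0.187 -0.55 -1.572
v -0.331 -0.913 -1.545
v -0.177 -1.271 -1.554
v 0.183 -1.417 -1.594
v 0.539 -1.264 -1.642
f 2 4 1
f 5 2 1
f 1 4 3
f 3 5 1
f 2 8 4
f 6 2 5
f 6 8 2
f 4 8 3
f 7 5 3
f 3 8 7
f 7 6 5
f 8 6 7
f 9 46 25
f 46 20 49
f 25 49 14
f 46 49 25
f 9 25 21
f 25 14 26
f 21 26 10
f 25 26 21
f 9 21 30
f 21 10 31
f 30 31 16
f 21 31 30
f 9 30 42
f 30 16 45
f 42 45 19
f 30 45 42
f 9 42 46
f 42 19 50
f 46 50 20
f 42 50 46
f 10 26 37
f 26 14 40
f 37 40 18
f 26 40 37
f 14 49 27
f 49 20 48
f 27 48 13
f 49 48 27
f 20 50 47
f 50 19 43
f 47 43 11
f 50 43 47
f 19 45 44
f 45 16 32
f 44 32 15
f 45 32 44
f 16 31 36
f 31 10 33
f 36 33 17
f 31 33 36
f 12 38 24
f 38 18 39
f 24 39 13
f 38 39 24
f 12 24 22
f 24 13 23
f 22 23 11
f 24 23 22
f 12 22 29
f 22 11 28
f 29 28 15
f 22 28 29
f 12 29 34
f 29 15 35
f 34 35 17
f 29 35 34
f 12 34 38
f 34 17 41
f 38 41 18
f 34 41 38
f 13 39 27
f 39 18 40
f 27 40 14
f 39 40 27
f 11 23 47
f 23 13 48
f 47 48 20
f 23 48 47
f 15 28 44
f 28 11 43
f 44 43 19
f 28 43 44
f 17 35 36
f 35 15 32
f 36 32 16
f 35 32 36
f 18 41 37
f 41 17 33
f 37 33 10
f 41 33 37
f 52 51 55
f 52 55 53
f 53 55 56
f 53 56 54
f 55 51 57
f 55 57 56
f 56 57 58
f 56 58 54
f 57 51 59
f 57 59 58
f 58 59 60
f 58 60 54
f 59 51 61
f 59 61 60
f 60 61 62
f 60 62 54
f 61 51 63
f 61 63 62
f 62 63 64
f 62 64 54
f 63 51 65
f 63 65 64
f 64 65 66
f 64 66 54
f 65 51 67
f 65 67 66
f 66 67 68
f 66 68 54
f 67 51 69
f 67 69 68
f 68 69 70
f 68 70 54
f 69 51 71
f 69 71 70
f 70 71 72
f 70 72 54
f 71 51 73
f 71 73 72
f 72 73 74
f 72 74 54
f 73 51 75
f 73 75 74
f 74 75 76
f 74 76 54
f 75 51 52
f 75 52 76
f 76 52 53
f 76 53 54
f 78 77 80
f 78 80 79
f 80 77 81
f 80 81 79
f 81 77 82
f 81 82 79
f 82 77 83
f 82 83 79
f 83 77 84
f 83 84 79
f 84 77 85
f 84 85 79
f 85 77 86
f 85 86 79
f 86 77 78
f 86 78 79



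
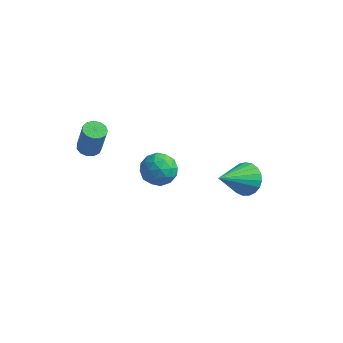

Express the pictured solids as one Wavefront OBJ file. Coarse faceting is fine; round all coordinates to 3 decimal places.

v 2.668 1.497 -0.599
v 3.071 1.883 0.094
v 2.012 -0.077 0.659
v 2.734 2.035 0.107
v 2.385 2.093 -0.002
v 2.085 2.048 -0.214
v 1.886 1.908 -0.493
v 1.822 1.697 -0.79
v 1.905 1.452 -1.054
v 2.119 1.214 -1.24
v 2.429 1.025 -1.315
v 2.78 0.918 -1.266
v 3.111 0.911 -1.102
v 3.366 1.006 -0.851
v 3.5 1.185 -0.556
v 3.491 1.418 -0.269
v 3.339 1.665 -0.039
v -2.478 2.797 -2.102
v -1.914 3.145 -2.808
v -2.326 1.355 -2.692
v -1.762 1.703 -3.398
v -1.441 1.688 -2.485
v -1.535 2.579 -2.121
v -2.705 1.921 -3.379
v -2.799 2.812 -3.015
v -2.055 2.603 -3.597
v -1.274 2.459 -3.044
v -2.966 2.041 -2.456
v -2.185 1.897 -1.903
v -2.209 3.098 -2.403
v -2.031 1.402 -3.097
v -1.842 1.394 -2.56
v -1.511 1.598 -2.975
v -1.986 2.765 -1.999
v -1.655 2.969 -2.414
v -1.377 2.113 -2.224
v -2.585 1.531 -3.086
v -2.254 1.735 -3.501
v -2.729 2.902 -2.525
v -2.398 3.106 -2.94
v -2.863 2.387 -3.276
v -1.961 2.984 -3.282
v -1.871 2.136 -3.628
v -2.425 2.264 -3.618
v -2.48 2.788 -3.404
v -1.502 2.899 -2.957
v -1.412 2.052 -3.304
v -1.224 2.043 -2.767
v -1.279 2.567 -2.553
v -1.584 2.581 -3.421
v -2.828 2.448 -2.196
v -2.738 1.601 -2.543
v -2.961 1.933 -2.947
v -3.016 2.457 -2.733
v -2.369 2.364 -1.872
v -2.279 1.516 -2.218
v -1.76 1.712 -2.096
v -1.815 2.236 -1.882
v -2.656 1.919 -2.079
v -3.551 -1.785 2.032
v -3.117 -2.135 1.916
v -2.754 -2.186 3.433
v -3.189 -1.835 3.548
v -3 -1.837 1.898
v -2.637 -1.887 3.415
v -3.057 -1.522 1.923
v -2.695 -1.572 3.439
v -3.272 -1.29 1.982
v -2.91 -1.341 3.498
v -3.575 -1.216 2.056
v -3.213 -1.266 3.573
v -3.871 -1.322 2.124
v -3.509 -1.372 3.64
v -4.065 -1.575 2.162
v -3.703 -1.625 3.678
v -4.096 -1.895 2.158
v -3.734 -1.945 3.675
v -3.954 -2.179 2.115
v -3.592 -2.23 3.631
v -3.684 -2.339 2.045
v -3.322 -2.389 3.562
v -3.372 -2.322 1.971
v -3.01 -2.373 3.488
f 2 1 4
f 2 4 3
f 4 1 5
f 4 5 3
f 5 1 6
f 5 6 3
f 6 1 7
f 6 7 3
f 7 1 8
f 7 8 3
f 8 1 9
f 8 9 3
f 9 1 10
f 9 10 3
f 10 1 11
f 10 11 3
f 11 1 12
f 11 12 3
f 12 1 13
f 12 13 3
f 13 1 14
f 13 14 3
f 14 1 15
f 14 15 3
f 15 1 16
f 15 16 3
f 16 1 17
f 16 17 3
f 17 1 2
f 17 2 3
f 18 55 34
f 55 29 58
f 34 58 23
f 55 58 34
f 18 34 30
f 34 23 35
f 30 35 19
f 34 35 30
f 18 30 39
f 30 19 40
f 39 40 25
f 30 40 39
f 18 39 51
f 39 25 54
f 51 54 28
f 39 54 51
f 18 51 55
f 51 28 59
f 55 59 29
f 51 59 55
f 19 35 46
f 35 23 49
f 46 49 27
f 35 49 46
f 23 58 36
f 58 29 57
f 36 57 22
f 58 57 36
f 29 59 56
f 59 28 52
f 56 52 20
f 59 52 56
f 28 54 53
f 54 25 41
f 53 41 24
f 54 41 53
f 25 40 45
f 40 19 42
f 45 42 26
f 40 42 45
f 21 47 33
f 47 27 48
f 33 48 22
f 47 48 33
f 21 33 31
f 33 22 32
f 31 32 20
f 33 32 31
f 21 31 38
f 31 20 37
f 38 37 24
f 31 37 38
f 21 38 43
f 38 24 44
f 43 44 26
f 38 44 43
f 21 43 47
f 43 26 50
f 47 50 27
f 43 50 47
f 22 48 36
f 48 27 49
f 36 49 23
f 48 49 36
f 20 32 56
f 32 22 57
f 56 57 29
f 32 57 56
f 24 37 53
f 37 20 52
f 53 52 28
f 37 52 53
f 26 44 45
f 44 24 41
f 45 41 25
f 44 41 45
f 27 50 46
f 50 26 42
f 46 42 19
f 50 42 46
f 61 60 64
f 61 64 62
f 62 64 65
f 62 65 63
f 64 60 66
f 64 66 65
f 65 66 67
f 65 67 63
f 66 60 68
f 66 68 67
f 67 68 69
f 67 69 63
f 68 60 70
f 68 70 69
f 69 70 71
f 69 71 63
f 70 60 72
f 70 72 71
f 71 72 73
f 71 73 63
f 72 60 74
f 72 74 73
f 73 74 75
f 73 75 63
f 74 60 76
f 74 76 75
f 75 76 77
f 75 77 63
f 76 60 78
f 76 78 77
f 77 78 79
f 77 79 63
f 78 60 80
f 78 80 79
f 79 80 81
f 79 81 63
f 80 60 82
f 80 82 81
f 81 82 83
f 81 83 63
f 82 60 61
f 82 61 83
f 83 61 62
f 83 62 63



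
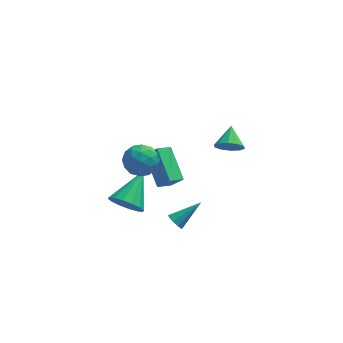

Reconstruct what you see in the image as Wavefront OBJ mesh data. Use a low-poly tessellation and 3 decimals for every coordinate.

v -3.497 -2.813 1.286
v -2.974 -2.639 0.575
v -2.663 -1.287 2.274
v -3.358 -2.385 0.507
v -3.78 -2.245 0.648
v -4.126 -2.258 0.959
v -4.303 -2.419 1.359
v -4.265 -2.686 1.739
v -4.021 -2.987 1.997
v -3.636 -3.241 2.065
v -3.215 -3.381 1.925
v -2.869 -3.368 1.613
v -2.691 -3.207 1.214
v -2.73 -2.94 0.834
v 1.381 0.349 2.361
v 2.041 0.121 2.605
v 1.519 1.391 2.959
v 2.105 0.34 2.209
v 1.893 0.562 1.871
v 1.485 0.703 1.719
v 1.037 0.709 1.813
v 0.721 0.577 2.116
v 0.656 0.358 2.512
v 0.869 0.135 2.851
v 1.277 -0.006 3.002
v 1.724 -0.011 2.908
v -1.951 2.407 -2.785
v -1.345 2.153 -2.059
v -2.523 4.026 -1.742
v -1.917 3.773 -1.015
v -1.263 2.907 -3.185
v -0.657 2.654 -2.458
v -1.835 4.527 -2.141
v -1.229 4.273 -1.415
v -1.21 -1.248 -1.82
v -0.949 -1.183 -2.242
v 0.03 -0.632 -0.96
v -1.113 -0.926 -2.19
v -1.314 -0.792 -1.997
v -1.475 -0.832 -1.737
v -1.534 -1.031 -1.508
v -1.47 -1.313 -1.398
v -1.307 -1.57 -1.45
v -1.106 -1.704 -1.643
v -0.945 -1.664 -1.904
v -0.885 -1.465 -2.133
v -3.628 -1.832 3.699
v -3.114 -1.381 4.29
v -2.426 -2.379 3.07
v -1.912 -1.928 3.661
v -2.42 -2.621 3.941
v -3.163 -2.283 4.33
v -2.377 -1.477 3.03
v -3.12 -1.139 3.419
v -2.34 -1.161 3.876
v -2.367 -1.868 4.44
v -3.173 -1.892 2.92
v -3.2 -2.599 3.484
v -3.477 -1.558 4.05
v -2.063 -2.202 3.31
v -2.362 -2.609 3.475
v -2.06 -2.344 3.822
v -3.506 -2.088 4.073
v -3.203 -1.823 4.421
v -2.796 -2.552 4.216
v -2.337 -1.937 2.939
v -2.034 -1.672 3.287
v -3.48 -1.416 3.538
v -3.178 -1.151 3.885
v -2.744 -1.208 3.144
v -2.719 -1.164 4.154
v -2.013 -1.486 3.784
v -2.286 -1.221 3.413
v -2.723 -1.022 3.642
v -2.735 -1.58 4.485
v -2.029 -1.901 4.115
v -2.328 -2.309 4.28
v -2.764 -2.11 4.509
v -2.281 -1.451 4.242
v -3.511 -1.859 3.245
v -2.805 -2.18 2.875
v -2.776 -1.65 2.851
v -3.212 -1.451 3.08
v -3.527 -2.274 3.576
v -2.821 -2.596 3.206
v -2.817 -2.738 3.718
v -3.254 -2.539 3.947
v -3.259 -2.309 3.118
f 2 1 4
f 2 4 3
f 4 1 5
f 4 5 3
f 5 1 6
f 5 6 3
f 6 1 7
f 6 7 3
f 7 1 8
f 7 8 3
f 8 1 9
f 8 9 3
f 9 1 10
f 9 10 3
f 10 1 11
f 10 11 3
f 11 1 12
f 11 12 3
f 12 1 13
f 12 13 3
f 13 1 14
f 13 14 3
f 14 1 2
f 14 2 3
f 16 15 18
f 16 18 17
f 18 15 19
f 18 19 17
f 19 15 20
f 19 20 17
f 20 15 21
f 20 21 17
f 21 15 22
f 21 22 17
f 22 15 23
f 22 23 17
f 23 15 24
f 23 24 17
f 24 15 25
f 24 25 17
f 25 15 26
f 25 26 17
f 26 15 16
f 26 16 17
f 28 30 27
f 31 28 27
f 27 30 29
f 29 31 27
f 28 34 30
f 32 28 31
f 32 34 28
f 30 34 29
f 33 31 29
f 29 34 33
f 33 32 31
f 34 32 33
f 36 35 38
f 36 38 37
f 38 35 39
f 38 39 37
f 39 35 40
f 39 40 37
f 40 35 41
f 40 41 37
f 41 35 42
f 41 42 37
f 42 35 43
f 42 43 37
f 43 35 44
f 43 44 37
f 44 35 45
f 44 45 37
f 45 35 46
f 45 46 37
f 46 35 36
f 46 36 37
f 47 84 63
f 84 58 87
f 63 87 52
f 84 87 63
f 47 63 59
f 63 52 64
f 59 64 48
f 63 64 59
f 47 59 68
f 59 48 69
f 68 69 54
f 59 69 68
f 47 68 80
f 68 54 83
f 80 83 57
f 68 83 80
f 47 80 84
f 80 57 88
f 84 88 58
f 80 88 84
f 48 64 75
f 64 52 78
f 75 78 56
f 64 78 75
f 52 87 65
f 87 58 86
f 65 86 51
f 87 86 65
f 58 88 85
f 88 57 81
f 85 81 49
f 88 81 85
f 57 83 82
f 83 54 70
f 82 70 53
f 83 70 82
f 54 69 74
f 69 48 71
f 74 71 55
f 69 71 74
f 50 76 62
f 76 56 77
f 62 77 51
f 76 77 62
f 50 62 60
f 62 51 61
f 60 61 49
f 62 61 60
f 50 60 67
f 60 49 66
f 67 66 53
f 60 66 67
f 50 67 72
f 67 53 73
f 72 73 55
f 67 73 72
f 50 72 76
f 72 55 79
f 76 79 56
f 72 79 76
f 51 77 65
f 77 56 78
f 65 78 52
f 77 78 65
f 49 61 85
f 61 51 86
f 85 86 58
f 61 86 85
f 53 66 82
f 66 49 81
f 82 81 57
f 66 81 82
f 55 73 74
f 73 53 70
f 74 70 54
f 73 70 74
f 56 79 75
f 79 55 71
f 75 71 48
f 79 71 75



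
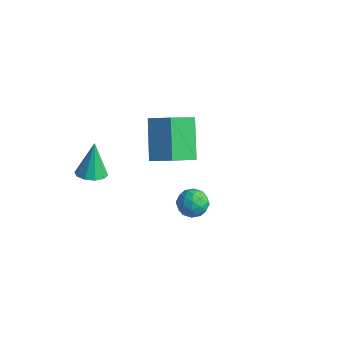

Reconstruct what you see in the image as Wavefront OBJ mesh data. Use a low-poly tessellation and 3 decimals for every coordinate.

v -1.063 0.311 -1.373
v -0.442 0.376 -1.292
v -1.297 0.749 0.053
v -0.583 0.716 -1.419
v -0.907 0.902 -1.529
v -1.291 0.861 -1.579
v -1.588 0.611 -1.551
v -1.685 0.246 -1.455
v -1.544 -0.094 -1.328
v -1.22 -0.279 -1.218
v -0.836 -0.239 -1.167
v -0.539 0.011 -1.195
v 0.035 2.281 -1.252
v -0.943 3.213 0.084
v 0.022 3.63 -2.202
v -0.955 4.562 -0.866
v 0.935 2.598 -0.814
v -0.042 3.53 0.522
v 0.923 3.947 -1.764
v -0.055 4.879 -0.428
v 3.577 0.961 0.133
v 3.934 1.057 0.644
v 3.966 0.023 0.036
v 4.323 0.119 0.547
v 3.697 0.065 0.605
v 3.457 0.645 0.665
v 4.443 0.435 0.015
v 4.203 1.015 0.075
v 4.469 0.732 0.571
v 4.008 0.503 0.936
v 3.892 0.577 -0.256
v 3.431 0.348 0.109
v 3.721 1.092 0.397
v 4.179 -0.012 0.283
v 3.811 -0.043 0.317
v 4.021 0.013 0.618
v 3.44 0.849 0.409
v 3.65 0.906 0.71
v 3.512 0.322 0.687
v 4.25 0.174 -0.03
v 4.46 0.231 0.271
v 3.879 1.067 0.062
v 4.089 1.123 0.363
v 4.388 0.758 -0.007
v 4.246 0.957 0.655
v 4.475 0.405 0.598
v 4.545 0.591 0.285
v 4.404 0.932 0.32
v 3.975 0.822 0.869
v 4.204 0.271 0.812
v 3.836 0.239 0.846
v 3.694 0.58 0.881
v 4.289 0.631 0.826
v 3.696 0.809 -0.132
v 3.925 0.258 -0.189
v 4.206 0.5 -0.201
v 4.064 0.841 -0.166
v 3.425 0.675 0.082
v 3.654 0.123 0.025
v 3.496 0.148 0.36
v 3.355 0.489 0.395
v 3.611 0.449 -0.146
f 2 1 4
f 2 4 3
f 4 1 5
f 4 5 3
f 5 1 6
f 5 6 3
f 6 1 7
f 6 7 3
f 7 1 8
f 7 8 3
f 8 1 9
f 8 9 3
f 9 1 10
f 9 10 3
f 10 1 11
f 10 11 3
f 11 1 12
f 11 12 3
f 12 1 2
f 12 2 3
f 14 16 13
f 17 14 13
f 13 16 15
f 15 17 13
f 14 20 16
f 18 14 17
f 18 20 14
f 16 20 15
f 19 17 15
f 15 20 19
f 19 18 17
f 20 18 19
f 21 58 37
f 58 32 61
f 37 61 26
f 58 61 37
f 21 37 33
f 37 26 38
f 33 38 22
f 37 38 33
f 21 33 42
f 33 22 43
f 42 43 28
f 33 43 42
f 21 42 54
f 42 28 57
f 54 57 31
f 42 57 54
f 21 54 58
f 54 31 62
f 58 62 32
f 54 62 58
f 22 38 49
f 38 26 52
f 49 52 30
f 38 52 49
f 26 61 39
f 61 32 60
f 39 60 25
f 61 60 39
f 32 62 59
f 62 31 55
f 59 55 23
f 62 55 59
f 31 57 56
f 57 28 44
f 56 44 27
f 57 44 56
f 28 43 48
f 43 22 45
f 48 45 29
f 43 45 48
f 24 50 36
f 50 30 51
f 36 51 25
f 50 51 36
f 24 36 34
f 36 25 35
f 34 35 23
f 36 35 34
f 24 34 41
f 34 23 40
f 41 40 27
f 34 40 41
f 24 41 46
f 41 27 47
f 46 47 29
f 41 47 46
f 24 46 50
f 46 29 53
f 50 53 30
f 46 53 50
f 25 51 39
f 51 30 52
f 39 52 26
f 51 52 39
f 23 35 59
f 35 25 60
f 59 60 32
f 35 60 59
f 27 40 56
f 40 23 55
f 56 55 31
f 40 55 56
f 29 47 48
f 47 27 44
f 48 44 28
f 47 44 48
f 30 53 49
f 53 29 45
f 49 45 22
f 53 45 49



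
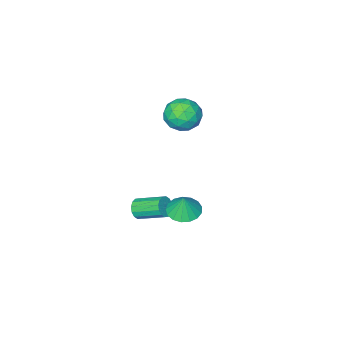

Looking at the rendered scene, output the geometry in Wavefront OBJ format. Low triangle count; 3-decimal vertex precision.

v -0.431 -3.035 4.796
v 0.645 -2.897 4.215
v -1.105 -4.143 3.285
v -0.029 -4.005 2.704
v -0.092 -4.682 3.73
v 0.325 -3.997 4.663
v -0.785 -3.043 2.837
v -0.368 -2.358 3.77
v 0.426 -2.902 3.004
v 0.854 -3.914 3.556
v -1.314 -3.126 3.944
v -0.886 -4.138 4.496
v 0.166 -2.869 4.638
v -0.626 -4.171 2.862
v -0.663 -4.569 3.465
v -0.031 -4.488 3.123
v -0.022 -3.515 4.901
v 0.61 -3.434 4.56
v 0.177 -4.483 4.275
v -1.07 -3.606 2.94
v -0.438 -3.525 2.599
v -0.429 -2.552 4.377
v 0.203 -2.471 4.035
v -0.637 -2.557 3.225
v 0.669 -2.79 3.585
v 0.274 -3.441 2.697
v -0.171 -2.876 2.775
v 0.074 -2.474 3.324
v 0.921 -3.386 3.909
v 0.525 -4.037 3.021
v 0.489 -4.435 3.624
v 0.733 -4.032 4.172
v 0.793 -3.388 3.197
v -0.985 -3.003 4.479
v -1.381 -3.654 3.591
v -1.193 -3.008 3.328
v -0.949 -2.605 3.876
v -0.734 -3.599 4.803
v -1.129 -4.25 3.915
v -0.534 -4.566 4.176
v -0.289 -4.164 4.725
v -1.253 -3.652 4.303
v 2.368 -4.42 -4.146
v 2.743 -3.972 -4.6
v 1.887 -2.432 -3.788
v 1.512 -2.88 -3.334
v 2.419 -4.054 -4.787
v 1.562 -2.514 -3.975
v 2.081 -4.234 -4.802
v 1.225 -2.694 -3.99
v 1.82 -4.464 -4.641
v 0.964 -2.924 -3.829
v 1.706 -4.682 -4.348
v 0.85 -3.142 -3.536
v 1.769 -4.83 -4
v 0.913 -3.29 -3.188
v 1.993 -4.868 -3.692
v 1.137 -3.328 -2.88
v 2.318 -4.786 -3.505
v 1.461 -3.246 -2.693
v 2.655 -4.606 -3.49
v 1.799 -3.066 -2.678
v 2.916 -4.376 -3.651
v 2.06 -2.836 -2.839
v 3.03 -4.158 -3.944
v 2.174 -2.618 -3.132
v 2.967 -4.01 -4.292
v 2.111 -2.47 -3.48
v 1.052 -1.706 -3.013
v 2.09 -1.934 -3.134
v 1.268 -1.434 -1.667
v 2.063 -1.431 -3.231
v 1.804 -0.992 -3.278
v 1.373 -0.716 -3.264
v 0.868 -0.667 -3.193
v 0.405 -0.856 -3.081
v 0.091 -1.239 -2.953
v -0.003 -1.73 -2.839
v 0.144 -2.214 -2.765
v 0.499 -2.583 -2.747
v 0.982 -2.75 -2.791
v 1.48 -2.678 -2.885
v 1.88 -2.384 -3.009
f 1 38 17
f 38 12 41
f 17 41 6
f 38 41 17
f 1 17 13
f 17 6 18
f 13 18 2
f 17 18 13
f 1 13 22
f 13 2 23
f 22 23 8
f 13 23 22
f 1 22 34
f 22 8 37
f 34 37 11
f 22 37 34
f 1 34 38
f 34 11 42
f 38 42 12
f 34 42 38
f 2 18 29
f 18 6 32
f 29 32 10
f 18 32 29
f 6 41 19
f 41 12 40
f 19 40 5
f 41 40 19
f 12 42 39
f 42 11 35
f 39 35 3
f 42 35 39
f 11 37 36
f 37 8 24
f 36 24 7
f 37 24 36
f 8 23 28
f 23 2 25
f 28 25 9
f 23 25 28
f 4 30 16
f 30 10 31
f 16 31 5
f 30 31 16
f 4 16 14
f 16 5 15
f 14 15 3
f 16 15 14
f 4 14 21
f 14 3 20
f 21 20 7
f 14 20 21
f 4 21 26
f 21 7 27
f 26 27 9
f 21 27 26
f 4 26 30
f 26 9 33
f 30 33 10
f 26 33 30
f 5 31 19
f 31 10 32
f 19 32 6
f 31 32 19
f 3 15 39
f 15 5 40
f 39 40 12
f 15 40 39
f 7 20 36
f 20 3 35
f 36 35 11
f 20 35 36
f 9 27 28
f 27 7 24
f 28 24 8
f 27 24 28
f 10 33 29
f 33 9 25
f 29 25 2
f 33 25 29
f 44 43 47
f 44 47 45
f 45 47 48
f 45 48 46
f 47 43 49
f 47 49 48
f 48 49 50
f 48 50 46
f 49 43 51
f 49 51 50
f 50 51 52
f 50 52 46
f 51 43 53
f 51 53 52
f 52 53 54
f 52 54 46
f 53 43 55
f 53 55 54
f 54 55 56
f 54 56 46
f 55 43 57
f 55 57 56
f 56 57 58
f 56 58 46
f 57 43 59
f 57 59 58
f 58 59 60
f 58 60 46
f 59 43 61
f 59 61 60
f 60 61 62
f 60 62 46
f 61 43 63
f 61 63 62
f 62 63 64
f 62 64 46
f 63 43 65
f 63 65 64
f 64 65 66
f 64 66 46
f 65 43 67
f 65 67 66
f 66 67 68
f 66 68 46
f 67 43 44
f 67 44 68
f 68 44 45
f 68 45 46
f 70 69 72
f 70 72 71
f 72 69 73
f 72 73 71
f 73 69 74
f 73 74 71
f 74 69 75
f 74 75 71
f 75 69 76
f 75 76 71
f 76 69 77
f 76 77 71
f 77 69 78
f 77 78 71
f 78 69 79
f 78 79 71
f 79 69 80
f 79 80 71
f 80 69 81
f 80 81 71
f 81 69 82
f 81 82 71
f 82 69 83
f 82 83 71
f 83 69 70
f 83 70 71



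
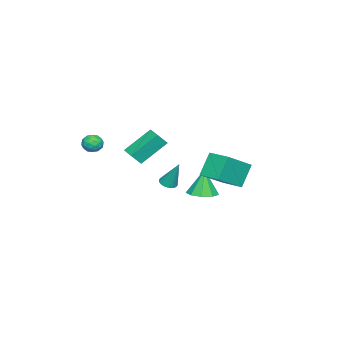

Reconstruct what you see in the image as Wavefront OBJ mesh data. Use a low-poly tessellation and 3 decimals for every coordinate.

v -4.255 -2.254 2.635
v -3.802 -2.658 3.366
v -3.562 -1.492 2.627
v -3.109 -1.896 3.359
v -3.071 -3.344 1.301
v -2.618 -3.748 2.033
v -2.378 -2.582 1.294
v -1.925 -2.986 2.025
v 0.208 -3.819 3.94
v 0.627 -3.7 3.456
v 0.973 -4.3 4.484
v 1.392 -4.181 4
v 1.166 -3.689 4.363
v 0.693 -3.392 4.026
v 0.907 -4.608 3.914
v 0.434 -4.311 3.577
v 1.06 -4.188 3.439
v 1.219 -3.62 3.717
v 0.381 -4.38 4.223
v 0.54 -3.812 4.501
v 0.35 -3.717 3.65
v 1.25 -4.283 4.29
v 1.116 -3.994 4.503
v 1.363 -3.924 4.218
v 0.389 -3.536 3.986
v 0.636 -3.466 3.701
v 0.952 -3.46 4.234
v 0.964 -4.534 4.239
v 1.211 -4.464 3.954
v 0.237 -4.076 3.722
v 0.484 -4.006 3.437
v 0.648 -4.54 3.706
v 0.851 -3.934 3.356
v 1.301 -4.217 3.676
v 1.016 -4.468 3.625
v 0.738 -4.293 3.427
v 0.945 -3.6 3.519
v 1.395 -3.883 3.839
v 1.261 -3.594 4.052
v 0.983 -3.419 3.854
v 1.199 -3.887 3.509
v 0.205 -4.117 4.101
v 0.655 -4.4 4.421
v 0.617 -4.581 4.086
v 0.339 -4.406 3.888
v 0.299 -3.783 4.264
v 0.749 -4.066 4.584
v 0.862 -3.707 4.513
v 0.584 -3.532 4.315
v 0.401 -4.113 4.431
v -3.346 -1.361 -0.403
v -2.862 -1.122 -0.553
v -3.194 -0.619 1.263
v -3.031 -0.949 -0.615
v -3.262 -0.858 -0.635
v -3.51 -0.867 -0.608
v -3.725 -0.973 -0.541
v -3.865 -1.156 -0.447
v -3.902 -1.38 -0.344
v -3.829 -1.6 -0.252
v -3.661 -1.773 -0.191
v -3.429 -1.864 -0.171
v -3.182 -1.856 -0.198
v -2.967 -1.749 -0.265
v -2.826 -1.566 -0.359
v -2.789 -1.342 -0.462
v -1.513 1.522 0.2
v -0.666 1.197 0.355
v -1.827 1.498 1.86
v -0.66 1.826 0.366
v -1.053 2.313 0.298
v -1.661 2.43 0.185
v -2.199 2.122 0.078
v -2.417 1.533 0.029
v -2.211 0.939 0.059
v -1.678 0.618 0.156
v -1.068 0.72 0.273
v -0.578 3.116 1.76
v -1.461 3.309 3.081
v -0.1 4.394 1.893
v -0.983 4.586 3.214
v 0.983 2.414 2.906
v 0.1 2.606 4.227
v 1.461 3.691 3.039
v 0.578 3.884 4.36
f 2 4 1
f 5 2 1
f 1 4 3
f 3 5 1
f 2 8 4
f 6 2 5
f 6 8 2
f 4 8 3
f 7 5 3
f 3 8 7
f 7 6 5
f 8 6 7
f 9 46 25
f 46 20 49
f 25 49 14
f 46 49 25
f 9 25 21
f 25 14 26
f 21 26 10
f 25 26 21
f 9 21 30
f 21 10 31
f 30 31 16
f 21 31 30
f 9 30 42
f 30 16 45
f 42 45 19
f 30 45 42
f 9 42 46
f 42 19 50
f 46 50 20
f 42 50 46
f 10 26 37
f 26 14 40
f 37 40 18
f 26 40 37
f 14 49 27
f 49 20 48
f 27 48 13
f 49 48 27
f 20 50 47
f 50 19 43
f 47 43 11
f 50 43 47
f 19 45 44
f 45 16 32
f 44 32 15
f 45 32 44
f 16 31 36
f 31 10 33
f 36 33 17
f 31 33 36
f 12 38 24
f 38 18 39
f 24 39 13
f 38 39 24
f 12 24 22
f 24 13 23
f 22 23 11
f 24 23 22
f 12 22 29
f 22 11 28
f 29 28 15
f 22 28 29
f 12 29 34
f 29 15 35
f 34 35 17
f 29 35 34
f 12 34 38
f 34 17 41
f 38 41 18
f 34 41 38
f 13 39 27
f 39 18 40
f 27 40 14
f 39 40 27
f 11 23 47
f 23 13 48
f 47 48 20
f 23 48 47
f 15 28 44
f 28 11 43
f 44 43 19
f 28 43 44
f 17 35 36
f 35 15 32
f 36 32 16
f 35 32 36
f 18 41 37
f 41 17 33
f 37 33 10
f 41 33 37
f 52 51 54
f 52 54 53
f 54 51 55
f 54 55 53
f 55 51 56
f 55 56 53
f 56 51 57
f 56 57 53
f 57 51 58
f 57 58 53
f 58 51 59
f 58 59 53
f 59 51 60
f 59 60 53
f 60 51 61
f 60 61 53
f 61 51 62
f 61 62 53
f 62 51 63
f 62 63 53
f 63 51 64
f 63 64 53
f 64 51 65
f 64 65 53
f 65 51 66
f 65 66 53
f 66 51 52
f 66 52 53
f 68 67 70
f 68 70 69
f 70 67 71
f 70 71 69
f 71 67 72
f 71 72 69
f 72 67 73
f 72 73 69
f 73 67 74
f 73 74 69
f 74 67 75
f 74 75 69
f 75 67 76
f 75 76 69
f 76 67 77
f 76 77 69
f 77 67 68
f 77 68 69
f 79 81 78
f 82 79 78
f 78 81 80
f 80 82 78
f 79 85 81
f 83 79 82
f 83 85 79
f 81 85 80
f 84 82 80
f 80 85 84
f 84 83 82
f 85 83 84



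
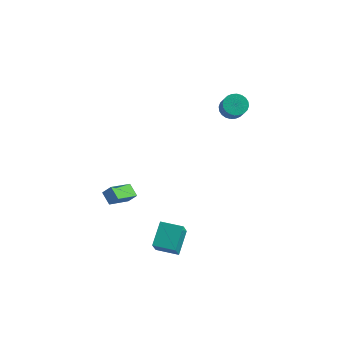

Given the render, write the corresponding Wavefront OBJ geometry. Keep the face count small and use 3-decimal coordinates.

v -4.102 -3.909 0.438
v -3.59 -3.779 1.039
v -3.533 -2.436 -0.363
v -3.021 -2.307 0.238
v -3.439 -4.413 -0.018
v -2.927 -4.284 0.583
v -2.87 -2.941 -0.819
v -2.358 -2.811 -0.218
v 0.924 4.232 3.398
v 1.554 4.011 2.957
v 2.065 3.307 4.041
v 1.436 3.528 4.482
v 1.657 4.278 3.082
v 2.169 3.573 4.165
v 1.649 4.538 3.254
v 2.161 3.833 4.338
v 1.531 4.751 3.449
v 2.043 4.047 4.533
v 1.32 4.885 3.636
v 1.832 4.181 4.719
v 1.049 4.92 3.786
v 1.561 4.216 4.87
v 0.759 4.851 3.878
v 1.271 4.146 4.962
v 0.494 4.687 3.897
v 1.006 3.982 4.98
v 0.295 4.453 3.839
v 0.806 3.749 4.923
v 0.191 4.187 3.715
v 0.703 3.482 4.798
v 0.199 3.927 3.542
v 0.711 3.222 4.626
v 0.317 3.713 3.347
v 0.829 3.009 4.431
v 0.528 3.579 3.161
v 1.04 2.875 4.244
v 0.799 3.544 3.01
v 1.311 2.84 4.094
v 1.089 3.614 2.918
v 1.601 2.909 4.002
v 1.354 3.778 2.9
v 1.866 3.073 3.983
v -0.434 -5.114 -2.221
v -0.518 -3.683 -1.27
v -0.584 -4.249 -3.535
v -0.667 -2.819 -2.584
v 0.987 -4.981 -2.296
v 0.904 -3.551 -1.345
v 0.838 -4.117 -3.61
v 0.754 -2.686 -2.659
f 2 4 1
f 5 2 1
f 1 4 3
f 3 5 1
f 2 8 4
f 6 2 5
f 6 8 2
f 4 8 3
f 7 5 3
f 3 8 7
f 7 6 5
f 8 6 7
f 10 9 13
f 10 13 11
f 11 13 14
f 11 14 12
f 13 9 15
f 13 15 14
f 14 15 16
f 14 16 12
f 15 9 17
f 15 17 16
f 16 17 18
f 16 18 12
f 17 9 19
f 17 19 18
f 18 19 20
f 18 20 12
f 19 9 21
f 19 21 20
f 20 21 22
f 20 22 12
f 21 9 23
f 21 23 22
f 22 23 24
f 22 24 12
f 23 9 25
f 23 25 24
f 24 25 26
f 24 26 12
f 25 9 27
f 25 27 26
f 26 27 28
f 26 28 12
f 27 9 29
f 27 29 28
f 28 29 30
f 28 30 12
f 29 9 31
f 29 31 30
f 30 31 32
f 30 32 12
f 31 9 33
f 31 33 32
f 32 33 34
f 32 34 12
f 33 9 35
f 33 35 34
f 34 35 36
f 34 36 12
f 35 9 37
f 35 37 36
f 36 37 38
f 36 38 12
f 37 9 39
f 37 39 38
f 38 39 40
f 38 40 12
f 39 9 41
f 39 41 40
f 40 41 42
f 40 42 12
f 41 9 10
f 41 10 42
f 42 10 11
f 42 11 12
f 44 46 43
f 47 44 43
f 43 46 45
f 45 47 43
f 44 50 46
f 48 44 47
f 48 50 44
f 46 50 45
f 49 47 45
f 45 50 49
f 49 48 47
f 50 48 49



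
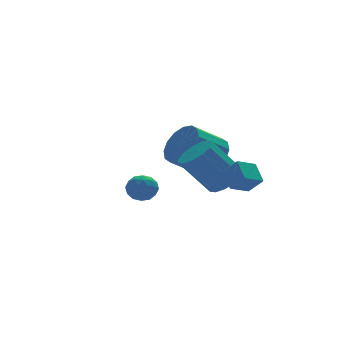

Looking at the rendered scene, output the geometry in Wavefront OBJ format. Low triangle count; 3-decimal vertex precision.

v 2.474 2.626 2.376
v 3.074 2.31 3.242
v 1.665 2.238 4.191
v 1.066 2.554 3.324
v 3.063 2.879 3.27
v 1.654 2.806 4.218
v 2.895 3.38 3.058
v 1.486 3.307 4.006
v 2.614 3.679 2.663
v 1.205 3.606 3.612
v 2.295 3.696 2.191
v 0.886 3.623 3.14
v 2.025 3.426 1.769
v 0.616 3.354 2.718
v 1.875 2.942 1.509
v 0.466 2.87 2.458
v 1.886 2.374 1.482
v 0.477 2.301 2.43
v 2.054 1.873 1.694
v 0.645 1.8 2.642
v 2.335 1.574 2.088
v 0.926 1.501 3.037
v 2.654 1.557 2.56
v 1.245 1.484 3.509
v 2.924 1.826 2.982
v 1.515 1.754 3.931
v -2.8 -1.774 3.075
v -2.511 -2.096 3.59
v -2.829 -2.704 2.51
v -2.54 -3.026 3.025
v -3.17 -2.798 3.082
v -3.153 -2.223 3.431
v -2.187 -2.577 2.669
v -2.17 -2.002 3.018
v -2.133 -2.592 3.34
v -2.74 -2.729 3.595
v -2.6 -2.071 2.505
v -3.207 -2.208 2.76
v -2.653 -1.853 3.382
v -2.687 -2.947 2.718
v -3.057 -2.813 2.751
v -2.888 -3.002 3.054
v -3.03 -1.928 3.288
v -2.861 -2.117 3.591
v -3.248 -2.53 3.293
v -2.479 -2.683 2.509
v -2.31 -2.872 2.812
v -2.452 -1.798 3.046
v -2.283 -1.987 3.349
v -2.092 -2.27 2.807
v -2.261 -2.334 3.538
v -2.278 -2.881 3.206
v -2.07 -2.617 2.996
v -2.06 -2.279 3.202
v -2.618 -2.414 3.688
v -2.635 -2.961 3.356
v -3.005 -2.827 3.389
v -2.995 -2.489 3.594
v -2.396 -2.706 3.54
v -2.705 -1.839 2.744
v -2.722 -2.386 2.412
v -2.345 -2.311 2.506
v -2.335 -1.973 2.711
v -3.062 -1.919 2.894
v -3.079 -2.466 2.562
v -3.28 -2.521 2.898
v -3.27 -2.183 3.104
v -2.944 -2.094 2.56
v 1.774 -0.441 2.147
v 2.403 -0.756 2.692
v 1.175 -0.394 4.318
v 0.546 -0.079 3.773
v 2.489 -0.264 2.646
v 1.261 0.098 4.273
v 2.347 0.172 2.443
v 1.12 0.534 4.069
v 2.024 0.413 2.145
v 0.796 0.775 3.772
v 1.621 0.383 1.848
v 0.393 0.745 3.474
v 1.267 0.091 1.645
v 0.039 0.454 3.272
v 1.073 -0.369 1.602
v -0.154 -0.007 3.229
v 1.103 -0.853 1.732
v -0.125 -0.491 3.359
v 1.345 -1.206 1.993
v 0.117 -0.843 3.62
v 1.723 -1.316 2.303
v 0.496 -0.953 3.93
v 2.118 -1.148 2.564
v 0.89 -0.786 4.19
v 1.926 -2.176 2.124
v 1.038 -2.367 2.464
v 1.985 -1.335 2.75
v 1.096 -1.526 3.09
v 2.304 -2.714 2.81
v 1.415 -2.905 3.15
v 2.362 -1.873 3.436
v 1.474 -2.064 3.776
f 2 1 5
f 2 5 3
f 3 5 6
f 3 6 4
f 5 1 7
f 5 7 6
f 6 7 8
f 6 8 4
f 7 1 9
f 7 9 8
f 8 9 10
f 8 10 4
f 9 1 11
f 9 11 10
f 10 11 12
f 10 12 4
f 11 1 13
f 11 13 12
f 12 13 14
f 12 14 4
f 13 1 15
f 13 15 14
f 14 15 16
f 14 16 4
f 15 1 17
f 15 17 16
f 16 17 18
f 16 18 4
f 17 1 19
f 17 19 18
f 18 19 20
f 18 20 4
f 19 1 21
f 19 21 20
f 20 21 22
f 20 22 4
f 21 1 23
f 21 23 22
f 22 23 24
f 22 24 4
f 23 1 25
f 23 25 24
f 24 25 26
f 24 26 4
f 25 1 2
f 25 2 26
f 26 2 3
f 26 3 4
f 27 64 43
f 64 38 67
f 43 67 32
f 64 67 43
f 27 43 39
f 43 32 44
f 39 44 28
f 43 44 39
f 27 39 48
f 39 28 49
f 48 49 34
f 39 49 48
f 27 48 60
f 48 34 63
f 60 63 37
f 48 63 60
f 27 60 64
f 60 37 68
f 64 68 38
f 60 68 64
f 28 44 55
f 44 32 58
f 55 58 36
f 44 58 55
f 32 67 45
f 67 38 66
f 45 66 31
f 67 66 45
f 38 68 65
f 68 37 61
f 65 61 29
f 68 61 65
f 37 63 62
f 63 34 50
f 62 50 33
f 63 50 62
f 34 49 54
f 49 28 51
f 54 51 35
f 49 51 54
f 30 56 42
f 56 36 57
f 42 57 31
f 56 57 42
f 30 42 40
f 42 31 41
f 40 41 29
f 42 41 40
f 30 40 47
f 40 29 46
f 47 46 33
f 40 46 47
f 30 47 52
f 47 33 53
f 52 53 35
f 47 53 52
f 30 52 56
f 52 35 59
f 56 59 36
f 52 59 56
f 31 57 45
f 57 36 58
f 45 58 32
f 57 58 45
f 29 41 65
f 41 31 66
f 65 66 38
f 41 66 65
f 33 46 62
f 46 29 61
f 62 61 37
f 46 61 62
f 35 53 54
f 53 33 50
f 54 50 34
f 53 50 54
f 36 59 55
f 59 35 51
f 55 51 28
f 59 51 55
f 70 69 73
f 70 73 71
f 71 73 74
f 71 74 72
f 73 69 75
f 73 75 74
f 74 75 76
f 74 76 72
f 75 69 77
f 75 77 76
f 76 77 78
f 76 78 72
f 77 69 79
f 77 79 78
f 78 79 80
f 78 80 72
f 79 69 81
f 79 81 80
f 80 81 82
f 80 82 72
f 81 69 83
f 81 83 82
f 82 83 84
f 82 84 72
f 83 69 85
f 83 85 84
f 84 85 86
f 84 86 72
f 85 69 87
f 85 87 86
f 86 87 88
f 86 88 72
f 87 69 89
f 87 89 88
f 88 89 90
f 88 90 72
f 89 69 91
f 89 91 90
f 90 91 92
f 90 92 72
f 91 69 70
f 91 70 92
f 92 70 71
f 92 71 72
f 94 96 93
f 97 94 93
f 93 96 95
f 95 97 93
f 94 100 96
f 98 94 97
f 98 100 94
f 96 100 95
f 99 97 95
f 95 100 99
f 99 98 97
f 100 98 99

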